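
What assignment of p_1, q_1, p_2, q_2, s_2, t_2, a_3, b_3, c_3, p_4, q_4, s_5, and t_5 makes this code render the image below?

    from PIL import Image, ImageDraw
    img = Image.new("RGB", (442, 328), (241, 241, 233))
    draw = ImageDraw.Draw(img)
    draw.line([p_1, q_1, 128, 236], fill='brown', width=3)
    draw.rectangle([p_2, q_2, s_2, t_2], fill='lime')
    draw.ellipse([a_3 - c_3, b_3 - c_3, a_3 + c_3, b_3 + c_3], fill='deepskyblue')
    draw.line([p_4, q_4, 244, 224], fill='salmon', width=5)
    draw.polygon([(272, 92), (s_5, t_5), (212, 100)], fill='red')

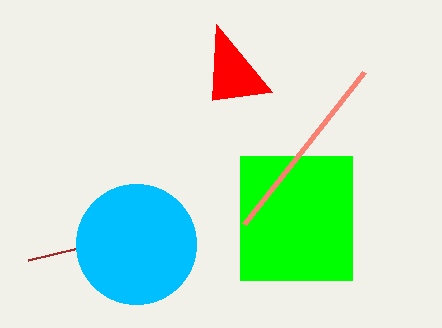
p_1 = 28, q_1 = 260, p_2 = 240, q_2 = 156, s_2 = 352, t_2 = 280, a_3 = 136, b_3 = 244, c_3 = 60, p_4 = 364, q_4 = 72, s_5 = 216, t_5 = 24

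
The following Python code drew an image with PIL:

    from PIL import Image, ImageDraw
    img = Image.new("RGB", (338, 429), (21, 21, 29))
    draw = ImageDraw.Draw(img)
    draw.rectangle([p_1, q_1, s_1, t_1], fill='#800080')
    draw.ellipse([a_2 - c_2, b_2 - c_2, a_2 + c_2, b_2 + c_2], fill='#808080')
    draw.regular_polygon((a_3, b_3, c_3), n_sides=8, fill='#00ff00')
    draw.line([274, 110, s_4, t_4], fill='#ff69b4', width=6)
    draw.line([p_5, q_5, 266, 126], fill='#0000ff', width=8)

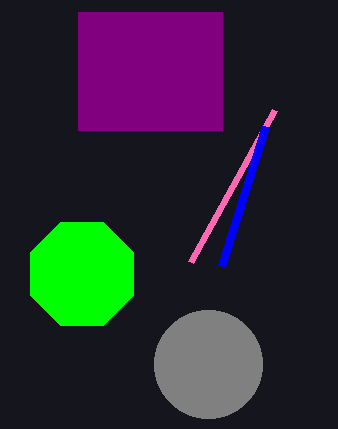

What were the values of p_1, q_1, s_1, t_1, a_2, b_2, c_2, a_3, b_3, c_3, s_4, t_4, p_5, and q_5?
p_1 = 78
q_1 = 12
s_1 = 222
t_1 = 130
a_2 = 208
b_2 = 364
c_2 = 54
a_3 = 82
b_3 = 274
c_3 = 56
s_4 = 190
t_4 = 262
p_5 = 222
q_5 = 266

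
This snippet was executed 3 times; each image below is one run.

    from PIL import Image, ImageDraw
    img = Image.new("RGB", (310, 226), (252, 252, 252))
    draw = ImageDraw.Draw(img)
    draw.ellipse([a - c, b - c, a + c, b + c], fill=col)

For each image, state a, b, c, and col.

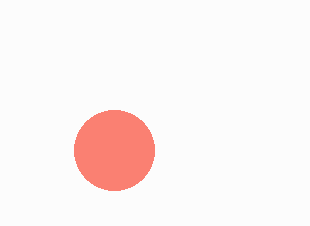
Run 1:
a = 114
b = 150
c = 40
col = 'salmon'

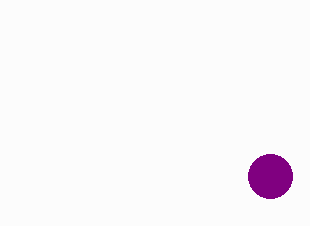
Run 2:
a = 270, b = 176, c = 22, col = 'purple'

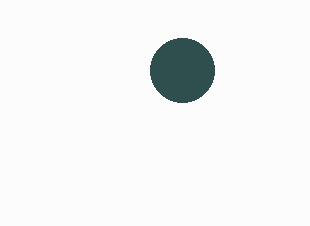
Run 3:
a = 182
b = 70
c = 32
col = 'darkslategray'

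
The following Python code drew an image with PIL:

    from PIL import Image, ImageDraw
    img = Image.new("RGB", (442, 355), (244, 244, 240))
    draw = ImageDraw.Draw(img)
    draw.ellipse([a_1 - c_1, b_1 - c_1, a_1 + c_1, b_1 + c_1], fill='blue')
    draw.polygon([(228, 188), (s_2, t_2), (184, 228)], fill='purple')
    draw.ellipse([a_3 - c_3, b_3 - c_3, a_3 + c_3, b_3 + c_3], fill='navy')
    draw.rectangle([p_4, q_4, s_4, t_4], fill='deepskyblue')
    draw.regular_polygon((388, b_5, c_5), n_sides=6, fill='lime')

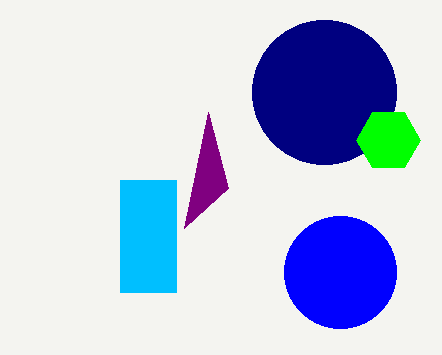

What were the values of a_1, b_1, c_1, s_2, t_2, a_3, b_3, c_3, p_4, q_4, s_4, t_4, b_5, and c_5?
a_1 = 340, b_1 = 272, c_1 = 56, s_2 = 208, t_2 = 112, a_3 = 324, b_3 = 92, c_3 = 72, p_4 = 120, q_4 = 180, s_4 = 176, t_4 = 292, b_5 = 140, c_5 = 32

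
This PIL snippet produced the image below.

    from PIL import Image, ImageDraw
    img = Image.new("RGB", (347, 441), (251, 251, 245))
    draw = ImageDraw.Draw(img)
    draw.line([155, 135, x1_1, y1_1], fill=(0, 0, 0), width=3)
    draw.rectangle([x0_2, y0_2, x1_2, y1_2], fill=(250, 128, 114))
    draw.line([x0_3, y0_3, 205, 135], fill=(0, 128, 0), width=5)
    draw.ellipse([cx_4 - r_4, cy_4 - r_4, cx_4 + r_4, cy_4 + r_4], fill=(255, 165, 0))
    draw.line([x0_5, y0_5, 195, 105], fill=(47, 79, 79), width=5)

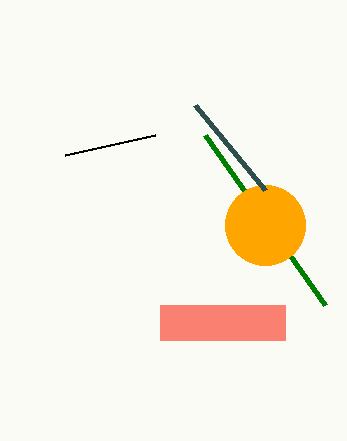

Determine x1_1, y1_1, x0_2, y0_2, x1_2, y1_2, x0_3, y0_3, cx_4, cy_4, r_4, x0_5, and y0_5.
x1_1 = 65
y1_1 = 155
x0_2 = 160
y0_2 = 305
x1_2 = 285
y1_2 = 340
x0_3 = 325
y0_3 = 305
cx_4 = 265
cy_4 = 225
r_4 = 40
x0_5 = 265
y0_5 = 190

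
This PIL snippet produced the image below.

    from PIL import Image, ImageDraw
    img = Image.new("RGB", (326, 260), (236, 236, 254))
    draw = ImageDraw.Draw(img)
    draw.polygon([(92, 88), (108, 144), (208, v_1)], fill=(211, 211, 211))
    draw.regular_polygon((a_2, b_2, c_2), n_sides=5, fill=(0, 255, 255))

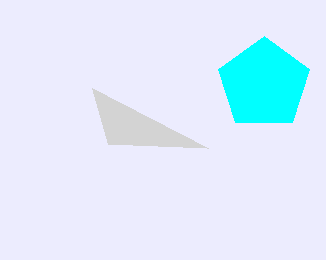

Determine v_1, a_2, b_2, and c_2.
v_1 = 148, a_2 = 264, b_2 = 84, c_2 = 48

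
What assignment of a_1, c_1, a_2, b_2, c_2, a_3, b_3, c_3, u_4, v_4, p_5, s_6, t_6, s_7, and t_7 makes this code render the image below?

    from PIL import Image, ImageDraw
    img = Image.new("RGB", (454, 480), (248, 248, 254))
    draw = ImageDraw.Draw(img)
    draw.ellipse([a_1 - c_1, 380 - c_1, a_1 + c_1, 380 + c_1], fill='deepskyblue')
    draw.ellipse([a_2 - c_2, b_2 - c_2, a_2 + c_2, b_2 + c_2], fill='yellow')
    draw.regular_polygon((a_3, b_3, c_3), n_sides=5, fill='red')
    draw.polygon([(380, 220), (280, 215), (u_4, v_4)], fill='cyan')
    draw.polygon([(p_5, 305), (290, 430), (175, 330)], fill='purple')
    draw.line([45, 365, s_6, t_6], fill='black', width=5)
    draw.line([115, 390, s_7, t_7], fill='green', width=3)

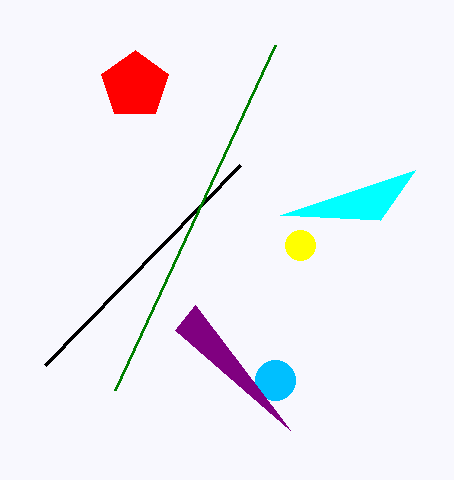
a_1 = 275, c_1 = 20, a_2 = 300, b_2 = 245, c_2 = 15, a_3 = 135, b_3 = 85, c_3 = 35, u_4 = 415, v_4 = 170, p_5 = 195, s_6 = 240, t_6 = 165, s_7 = 275, t_7 = 45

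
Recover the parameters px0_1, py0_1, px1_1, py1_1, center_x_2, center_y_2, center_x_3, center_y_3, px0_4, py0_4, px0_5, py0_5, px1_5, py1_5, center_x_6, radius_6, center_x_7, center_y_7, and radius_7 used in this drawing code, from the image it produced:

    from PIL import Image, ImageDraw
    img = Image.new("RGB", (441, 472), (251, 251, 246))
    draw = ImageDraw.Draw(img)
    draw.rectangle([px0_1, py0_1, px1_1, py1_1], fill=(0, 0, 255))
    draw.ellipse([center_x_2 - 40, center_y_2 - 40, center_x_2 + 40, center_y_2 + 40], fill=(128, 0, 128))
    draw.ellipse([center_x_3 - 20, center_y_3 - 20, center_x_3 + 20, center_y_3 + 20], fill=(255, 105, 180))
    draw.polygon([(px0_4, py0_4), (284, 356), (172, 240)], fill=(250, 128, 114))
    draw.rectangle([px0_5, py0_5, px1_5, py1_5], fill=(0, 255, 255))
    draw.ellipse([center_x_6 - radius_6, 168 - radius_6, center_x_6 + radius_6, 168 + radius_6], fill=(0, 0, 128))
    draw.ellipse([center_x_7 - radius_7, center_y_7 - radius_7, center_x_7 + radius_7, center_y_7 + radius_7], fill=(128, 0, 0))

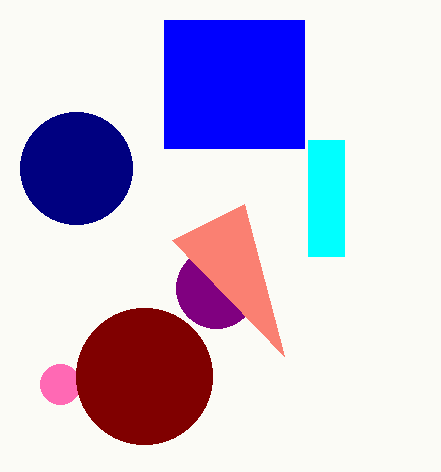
px0_1 = 164; py0_1 = 20; px1_1 = 304; py1_1 = 148; center_x_2 = 216; center_y_2 = 288; center_x_3 = 60; center_y_3 = 384; px0_4 = 244; py0_4 = 204; px0_5 = 308; py0_5 = 140; px1_5 = 344; py1_5 = 256; center_x_6 = 76; radius_6 = 56; center_x_7 = 144; center_y_7 = 376; radius_7 = 68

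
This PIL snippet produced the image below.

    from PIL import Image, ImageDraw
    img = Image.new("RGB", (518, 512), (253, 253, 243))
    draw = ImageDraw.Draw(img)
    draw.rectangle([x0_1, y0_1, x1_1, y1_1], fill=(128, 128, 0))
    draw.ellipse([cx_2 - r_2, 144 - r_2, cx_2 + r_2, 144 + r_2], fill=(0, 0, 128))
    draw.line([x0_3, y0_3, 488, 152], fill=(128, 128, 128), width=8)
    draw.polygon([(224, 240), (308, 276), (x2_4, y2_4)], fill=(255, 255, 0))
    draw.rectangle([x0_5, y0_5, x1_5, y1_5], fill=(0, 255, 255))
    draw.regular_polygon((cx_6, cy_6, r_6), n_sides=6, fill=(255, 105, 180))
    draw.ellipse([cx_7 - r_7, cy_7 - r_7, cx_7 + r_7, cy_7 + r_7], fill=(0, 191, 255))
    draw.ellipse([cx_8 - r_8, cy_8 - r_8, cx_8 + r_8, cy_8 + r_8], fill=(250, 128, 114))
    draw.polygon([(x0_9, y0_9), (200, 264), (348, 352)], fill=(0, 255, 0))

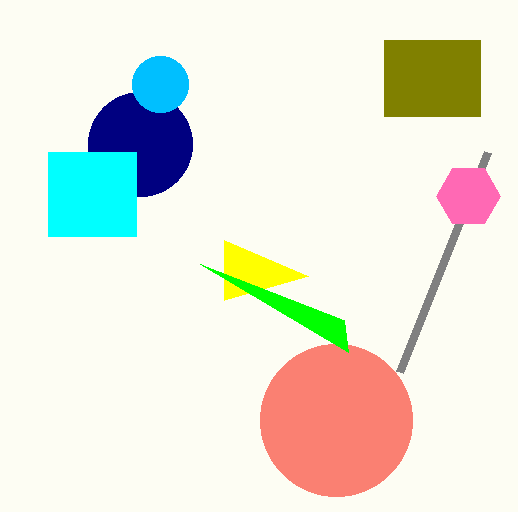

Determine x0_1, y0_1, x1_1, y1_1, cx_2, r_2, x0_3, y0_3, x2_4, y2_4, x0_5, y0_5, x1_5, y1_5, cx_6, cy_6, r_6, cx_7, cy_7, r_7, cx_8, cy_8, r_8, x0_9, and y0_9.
x0_1 = 384
y0_1 = 40
x1_1 = 480
y1_1 = 116
cx_2 = 140
r_2 = 52
x0_3 = 400
y0_3 = 372
x2_4 = 224
y2_4 = 300
x0_5 = 48
y0_5 = 152
x1_5 = 136
y1_5 = 236
cx_6 = 468
cy_6 = 196
r_6 = 32
cx_7 = 160
cy_7 = 84
r_7 = 28
cx_8 = 336
cy_8 = 420
r_8 = 76
x0_9 = 344
y0_9 = 320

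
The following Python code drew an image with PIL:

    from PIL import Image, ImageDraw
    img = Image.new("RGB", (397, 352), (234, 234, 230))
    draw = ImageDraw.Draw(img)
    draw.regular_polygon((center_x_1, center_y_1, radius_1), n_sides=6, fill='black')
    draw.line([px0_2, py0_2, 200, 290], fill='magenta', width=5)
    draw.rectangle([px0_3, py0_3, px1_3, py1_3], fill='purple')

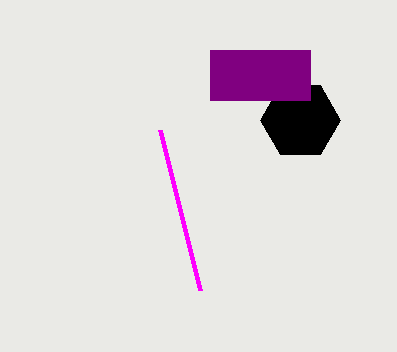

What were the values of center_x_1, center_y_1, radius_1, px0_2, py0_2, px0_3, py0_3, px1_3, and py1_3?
center_x_1 = 300; center_y_1 = 120; radius_1 = 40; px0_2 = 160; py0_2 = 130; px0_3 = 210; py0_3 = 50; px1_3 = 310; py1_3 = 100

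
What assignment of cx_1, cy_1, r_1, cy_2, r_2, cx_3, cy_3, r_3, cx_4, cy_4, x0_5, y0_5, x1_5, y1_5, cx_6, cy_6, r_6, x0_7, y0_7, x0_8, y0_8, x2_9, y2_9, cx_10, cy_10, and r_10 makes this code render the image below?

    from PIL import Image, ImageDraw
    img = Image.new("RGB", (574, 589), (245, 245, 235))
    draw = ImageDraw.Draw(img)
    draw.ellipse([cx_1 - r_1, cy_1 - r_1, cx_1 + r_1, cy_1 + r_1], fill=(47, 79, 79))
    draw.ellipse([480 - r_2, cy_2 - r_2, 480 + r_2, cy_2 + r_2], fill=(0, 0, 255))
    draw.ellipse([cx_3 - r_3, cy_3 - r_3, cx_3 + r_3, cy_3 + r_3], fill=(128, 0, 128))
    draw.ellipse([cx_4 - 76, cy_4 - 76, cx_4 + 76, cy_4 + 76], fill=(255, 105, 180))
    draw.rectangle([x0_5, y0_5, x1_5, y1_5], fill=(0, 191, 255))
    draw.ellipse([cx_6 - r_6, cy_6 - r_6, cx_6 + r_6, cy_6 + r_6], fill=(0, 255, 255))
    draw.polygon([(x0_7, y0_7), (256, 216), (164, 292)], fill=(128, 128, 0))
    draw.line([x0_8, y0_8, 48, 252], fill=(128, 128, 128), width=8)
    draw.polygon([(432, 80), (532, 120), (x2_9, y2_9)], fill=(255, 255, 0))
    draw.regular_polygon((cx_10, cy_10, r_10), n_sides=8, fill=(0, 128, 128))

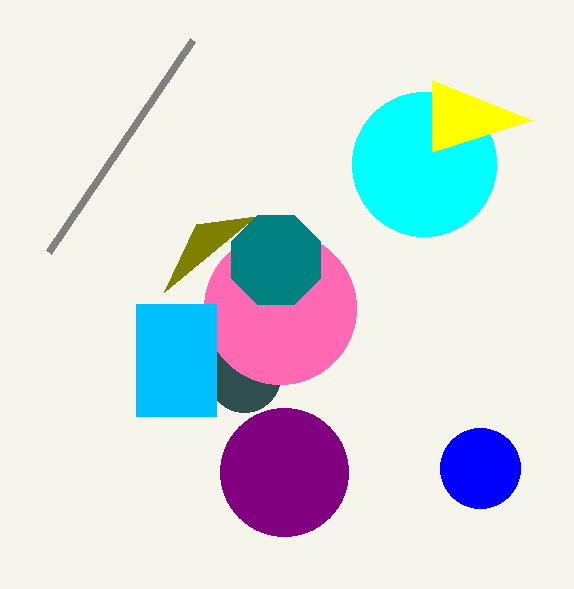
cx_1 = 244; cy_1 = 376; r_1 = 36; cy_2 = 468; r_2 = 40; cx_3 = 284; cy_3 = 472; r_3 = 64; cx_4 = 280; cy_4 = 308; x0_5 = 136; y0_5 = 304; x1_5 = 216; y1_5 = 416; cx_6 = 424; cy_6 = 164; r_6 = 72; x0_7 = 196; y0_7 = 224; x0_8 = 192; y0_8 = 40; x2_9 = 432; y2_9 = 152; cx_10 = 276; cy_10 = 260; r_10 = 48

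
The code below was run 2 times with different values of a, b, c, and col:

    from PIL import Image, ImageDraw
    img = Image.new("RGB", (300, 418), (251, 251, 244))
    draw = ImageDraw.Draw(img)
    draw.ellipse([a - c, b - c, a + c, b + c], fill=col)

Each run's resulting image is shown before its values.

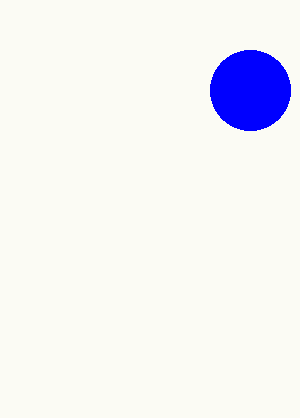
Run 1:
a = 250, b = 90, c = 40, col = 'blue'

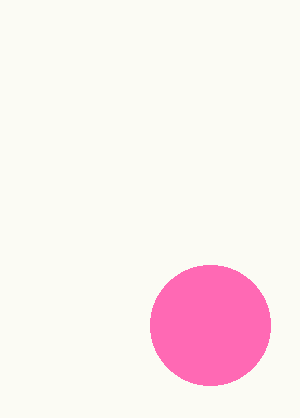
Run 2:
a = 210
b = 325
c = 60
col = 'hotpink'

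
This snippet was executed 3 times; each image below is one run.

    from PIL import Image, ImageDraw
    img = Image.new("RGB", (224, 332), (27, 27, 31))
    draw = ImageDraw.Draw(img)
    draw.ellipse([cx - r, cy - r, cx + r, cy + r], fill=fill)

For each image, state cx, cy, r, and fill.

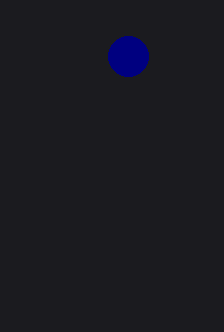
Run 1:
cx = 128
cy = 56
r = 20
fill = 'navy'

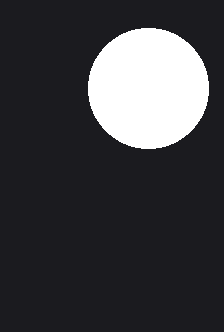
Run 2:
cx = 148; cy = 88; r = 60; fill = 'white'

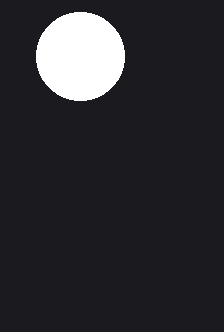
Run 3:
cx = 80; cy = 56; r = 44; fill = 'white'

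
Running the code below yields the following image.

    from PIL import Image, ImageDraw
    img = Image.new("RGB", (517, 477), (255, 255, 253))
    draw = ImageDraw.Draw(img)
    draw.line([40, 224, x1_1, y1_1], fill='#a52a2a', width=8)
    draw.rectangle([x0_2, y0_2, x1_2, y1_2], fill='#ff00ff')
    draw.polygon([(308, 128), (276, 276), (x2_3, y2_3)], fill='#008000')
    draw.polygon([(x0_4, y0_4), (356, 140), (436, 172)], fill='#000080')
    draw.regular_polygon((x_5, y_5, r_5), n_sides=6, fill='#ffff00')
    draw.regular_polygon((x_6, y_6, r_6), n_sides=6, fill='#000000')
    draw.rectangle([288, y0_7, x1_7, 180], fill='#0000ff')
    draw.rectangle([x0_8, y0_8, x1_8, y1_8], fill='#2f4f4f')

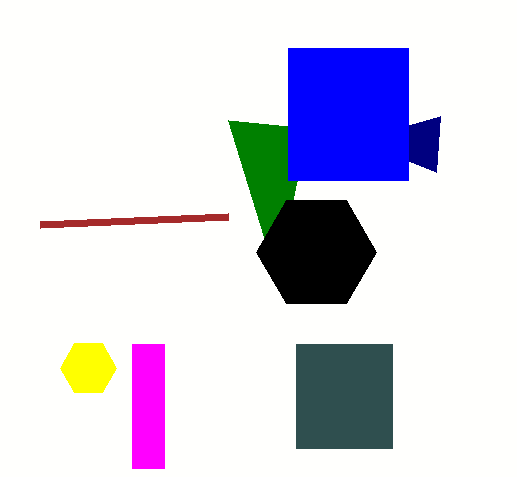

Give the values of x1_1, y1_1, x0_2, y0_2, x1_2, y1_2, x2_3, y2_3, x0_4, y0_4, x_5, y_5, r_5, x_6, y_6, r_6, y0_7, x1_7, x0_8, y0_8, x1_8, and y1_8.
x1_1 = 228
y1_1 = 216
x0_2 = 132
y0_2 = 344
x1_2 = 164
y1_2 = 468
x2_3 = 228
y2_3 = 120
x0_4 = 440
y0_4 = 116
x_5 = 88
y_5 = 368
r_5 = 28
x_6 = 316
y_6 = 252
r_6 = 60
y0_7 = 48
x1_7 = 408
x0_8 = 296
y0_8 = 344
x1_8 = 392
y1_8 = 448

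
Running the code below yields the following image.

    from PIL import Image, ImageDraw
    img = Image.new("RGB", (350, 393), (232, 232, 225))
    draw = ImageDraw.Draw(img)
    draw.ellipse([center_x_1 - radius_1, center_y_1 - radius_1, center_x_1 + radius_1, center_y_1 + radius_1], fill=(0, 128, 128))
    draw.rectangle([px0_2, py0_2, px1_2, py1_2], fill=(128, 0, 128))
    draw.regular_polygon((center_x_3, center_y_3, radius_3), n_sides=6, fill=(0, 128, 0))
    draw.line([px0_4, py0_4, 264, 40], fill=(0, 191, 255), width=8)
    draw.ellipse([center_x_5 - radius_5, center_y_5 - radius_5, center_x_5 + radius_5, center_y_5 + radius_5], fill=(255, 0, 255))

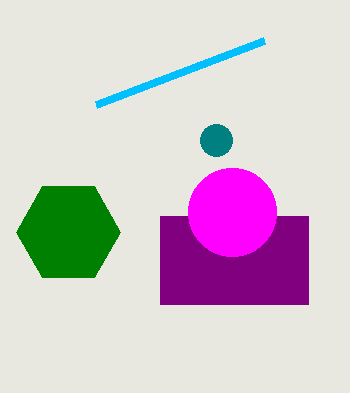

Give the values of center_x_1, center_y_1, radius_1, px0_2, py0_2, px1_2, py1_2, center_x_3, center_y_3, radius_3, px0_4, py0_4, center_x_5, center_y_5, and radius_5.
center_x_1 = 216, center_y_1 = 140, radius_1 = 16, px0_2 = 160, py0_2 = 216, px1_2 = 308, py1_2 = 304, center_x_3 = 68, center_y_3 = 232, radius_3 = 52, px0_4 = 96, py0_4 = 104, center_x_5 = 232, center_y_5 = 212, radius_5 = 44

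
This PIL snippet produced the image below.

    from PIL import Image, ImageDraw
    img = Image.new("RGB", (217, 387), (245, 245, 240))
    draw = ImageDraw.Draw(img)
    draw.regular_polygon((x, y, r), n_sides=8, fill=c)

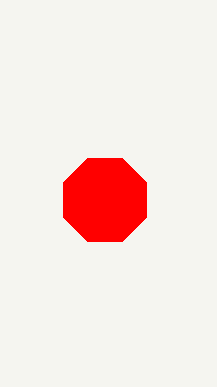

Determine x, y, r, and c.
x = 105
y = 200
r = 45
c = 'red'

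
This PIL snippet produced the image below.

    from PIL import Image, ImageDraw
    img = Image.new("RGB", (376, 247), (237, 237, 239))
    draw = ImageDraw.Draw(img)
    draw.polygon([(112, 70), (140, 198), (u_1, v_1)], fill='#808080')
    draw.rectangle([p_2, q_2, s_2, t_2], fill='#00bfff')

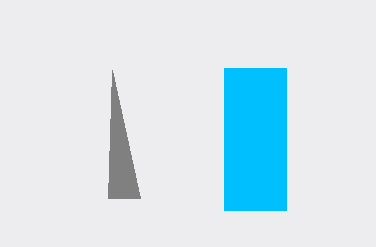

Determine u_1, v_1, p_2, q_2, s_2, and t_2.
u_1 = 108
v_1 = 198
p_2 = 224
q_2 = 68
s_2 = 286
t_2 = 210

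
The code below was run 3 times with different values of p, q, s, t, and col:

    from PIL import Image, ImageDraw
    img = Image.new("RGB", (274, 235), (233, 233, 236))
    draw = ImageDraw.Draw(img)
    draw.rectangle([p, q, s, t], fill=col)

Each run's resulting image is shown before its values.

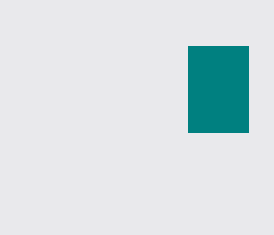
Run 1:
p = 188, q = 46, s = 248, t = 132, col = 'teal'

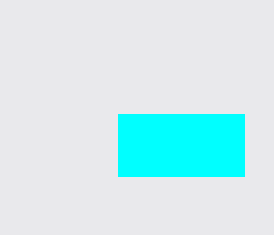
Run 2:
p = 118; q = 114; s = 244; t = 176; col = 'cyan'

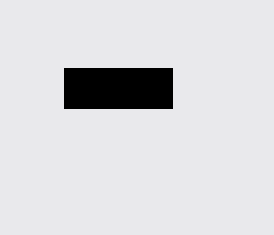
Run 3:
p = 64; q = 68; s = 172; t = 108; col = 'black'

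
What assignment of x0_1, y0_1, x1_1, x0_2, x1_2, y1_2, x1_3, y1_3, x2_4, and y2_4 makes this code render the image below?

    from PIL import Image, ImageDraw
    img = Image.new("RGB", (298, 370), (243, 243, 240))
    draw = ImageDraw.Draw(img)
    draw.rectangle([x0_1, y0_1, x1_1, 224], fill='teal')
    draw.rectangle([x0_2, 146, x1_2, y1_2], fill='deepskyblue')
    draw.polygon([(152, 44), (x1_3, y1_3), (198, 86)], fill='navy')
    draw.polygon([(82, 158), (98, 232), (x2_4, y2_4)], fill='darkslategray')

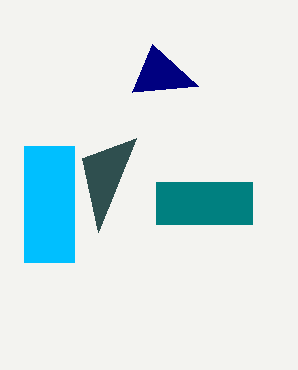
x0_1 = 156
y0_1 = 182
x1_1 = 252
x0_2 = 24
x1_2 = 74
y1_2 = 262
x1_3 = 132
y1_3 = 92
x2_4 = 136
y2_4 = 138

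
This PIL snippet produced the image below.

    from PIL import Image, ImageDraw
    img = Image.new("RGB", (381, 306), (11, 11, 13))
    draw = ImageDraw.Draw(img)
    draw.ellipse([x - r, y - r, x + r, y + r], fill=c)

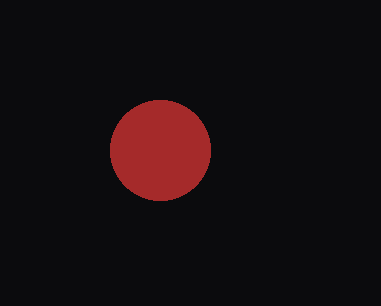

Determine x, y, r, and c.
x = 160
y = 150
r = 50
c = 'brown'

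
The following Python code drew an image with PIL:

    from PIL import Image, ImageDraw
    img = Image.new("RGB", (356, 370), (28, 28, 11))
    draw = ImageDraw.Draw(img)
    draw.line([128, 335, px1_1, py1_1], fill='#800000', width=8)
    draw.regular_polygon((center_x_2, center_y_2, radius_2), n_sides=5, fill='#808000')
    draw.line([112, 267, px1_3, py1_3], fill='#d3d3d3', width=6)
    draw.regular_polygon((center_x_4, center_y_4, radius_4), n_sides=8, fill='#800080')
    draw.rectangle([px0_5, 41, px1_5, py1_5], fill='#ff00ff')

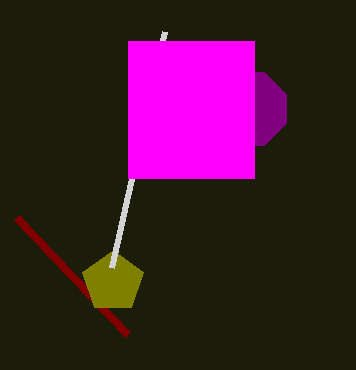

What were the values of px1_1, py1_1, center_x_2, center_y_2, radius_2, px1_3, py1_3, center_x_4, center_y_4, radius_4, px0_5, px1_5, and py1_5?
px1_1 = 17
py1_1 = 218
center_x_2 = 113
center_y_2 = 282
radius_2 = 32
px1_3 = 165
py1_3 = 31
center_x_4 = 250
center_y_4 = 109
radius_4 = 39
px0_5 = 128
px1_5 = 254
py1_5 = 178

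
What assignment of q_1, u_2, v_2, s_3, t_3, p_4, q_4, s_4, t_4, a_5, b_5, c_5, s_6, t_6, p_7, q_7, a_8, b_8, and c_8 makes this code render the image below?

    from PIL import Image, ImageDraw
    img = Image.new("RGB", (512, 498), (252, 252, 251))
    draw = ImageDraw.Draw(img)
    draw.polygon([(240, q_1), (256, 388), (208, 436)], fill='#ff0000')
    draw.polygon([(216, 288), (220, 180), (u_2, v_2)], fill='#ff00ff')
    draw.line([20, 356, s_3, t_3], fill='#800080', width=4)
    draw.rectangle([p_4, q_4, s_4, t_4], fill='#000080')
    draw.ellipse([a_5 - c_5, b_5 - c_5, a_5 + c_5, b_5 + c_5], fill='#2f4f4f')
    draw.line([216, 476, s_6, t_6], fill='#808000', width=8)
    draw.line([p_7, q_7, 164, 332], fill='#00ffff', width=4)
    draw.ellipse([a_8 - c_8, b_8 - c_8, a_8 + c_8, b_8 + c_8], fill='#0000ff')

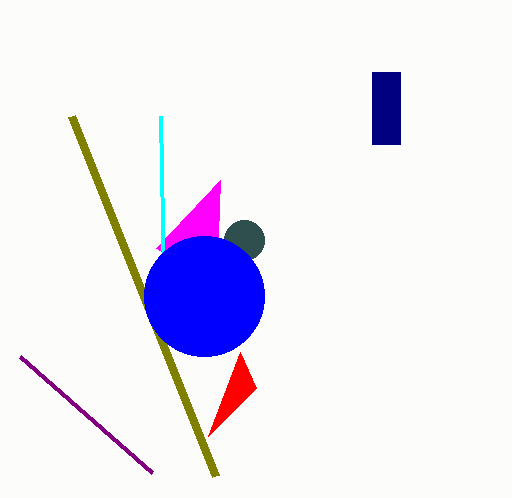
q_1 = 352, u_2 = 156, v_2 = 248, s_3 = 152, t_3 = 472, p_4 = 372, q_4 = 72, s_4 = 400, t_4 = 144, a_5 = 244, b_5 = 240, c_5 = 20, s_6 = 72, t_6 = 116, p_7 = 160, q_7 = 116, a_8 = 204, b_8 = 296, c_8 = 60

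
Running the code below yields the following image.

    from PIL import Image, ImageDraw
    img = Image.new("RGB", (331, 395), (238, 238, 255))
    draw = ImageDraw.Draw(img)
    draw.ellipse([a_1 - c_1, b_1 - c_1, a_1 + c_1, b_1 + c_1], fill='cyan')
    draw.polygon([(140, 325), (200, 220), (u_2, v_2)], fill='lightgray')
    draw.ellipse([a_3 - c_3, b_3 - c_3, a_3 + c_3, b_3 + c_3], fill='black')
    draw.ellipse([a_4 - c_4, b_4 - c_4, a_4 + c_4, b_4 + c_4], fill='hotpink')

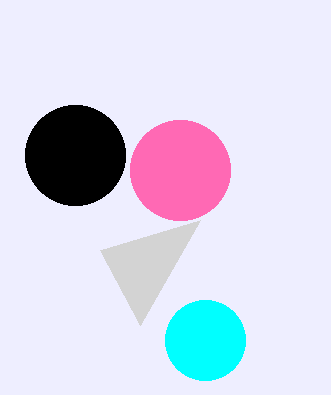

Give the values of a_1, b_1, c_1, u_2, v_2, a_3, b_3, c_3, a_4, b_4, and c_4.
a_1 = 205
b_1 = 340
c_1 = 40
u_2 = 100
v_2 = 250
a_3 = 75
b_3 = 155
c_3 = 50
a_4 = 180
b_4 = 170
c_4 = 50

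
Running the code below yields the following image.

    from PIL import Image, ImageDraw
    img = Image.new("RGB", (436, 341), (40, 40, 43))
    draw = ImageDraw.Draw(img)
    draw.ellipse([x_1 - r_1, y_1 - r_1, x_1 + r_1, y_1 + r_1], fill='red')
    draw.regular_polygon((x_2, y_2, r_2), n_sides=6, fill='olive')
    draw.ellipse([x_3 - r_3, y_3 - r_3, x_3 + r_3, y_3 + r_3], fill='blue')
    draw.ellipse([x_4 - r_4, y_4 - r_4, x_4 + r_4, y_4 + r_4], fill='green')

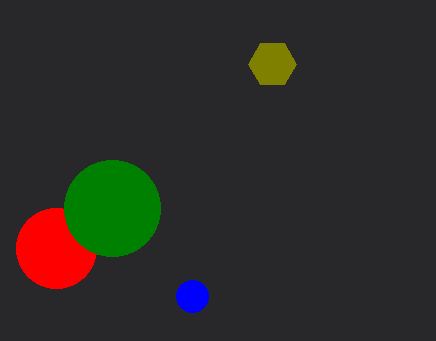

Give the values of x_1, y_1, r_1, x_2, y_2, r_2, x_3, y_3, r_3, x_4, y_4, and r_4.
x_1 = 56
y_1 = 248
r_1 = 40
x_2 = 272
y_2 = 64
r_2 = 24
x_3 = 192
y_3 = 296
r_3 = 16
x_4 = 112
y_4 = 208
r_4 = 48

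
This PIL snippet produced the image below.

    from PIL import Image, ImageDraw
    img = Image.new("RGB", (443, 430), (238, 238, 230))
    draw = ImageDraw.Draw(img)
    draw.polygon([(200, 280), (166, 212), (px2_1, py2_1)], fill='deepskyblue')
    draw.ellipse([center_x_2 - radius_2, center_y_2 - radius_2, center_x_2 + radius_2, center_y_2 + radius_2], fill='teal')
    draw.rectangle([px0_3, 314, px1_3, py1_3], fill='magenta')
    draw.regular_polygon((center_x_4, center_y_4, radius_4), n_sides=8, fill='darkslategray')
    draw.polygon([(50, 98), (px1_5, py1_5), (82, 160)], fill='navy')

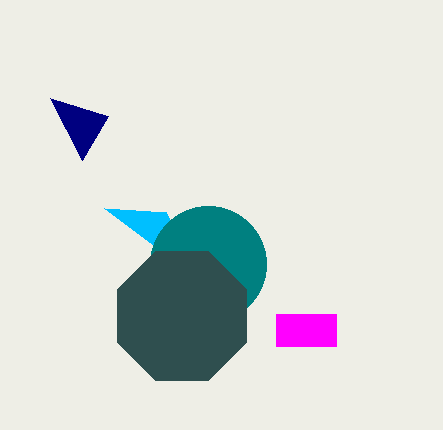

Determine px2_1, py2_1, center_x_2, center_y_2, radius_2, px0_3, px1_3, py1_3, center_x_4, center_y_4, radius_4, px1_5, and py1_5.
px2_1 = 104
py2_1 = 208
center_x_2 = 208
center_y_2 = 264
radius_2 = 58
px0_3 = 276
px1_3 = 336
py1_3 = 346
center_x_4 = 182
center_y_4 = 316
radius_4 = 70
px1_5 = 108
py1_5 = 116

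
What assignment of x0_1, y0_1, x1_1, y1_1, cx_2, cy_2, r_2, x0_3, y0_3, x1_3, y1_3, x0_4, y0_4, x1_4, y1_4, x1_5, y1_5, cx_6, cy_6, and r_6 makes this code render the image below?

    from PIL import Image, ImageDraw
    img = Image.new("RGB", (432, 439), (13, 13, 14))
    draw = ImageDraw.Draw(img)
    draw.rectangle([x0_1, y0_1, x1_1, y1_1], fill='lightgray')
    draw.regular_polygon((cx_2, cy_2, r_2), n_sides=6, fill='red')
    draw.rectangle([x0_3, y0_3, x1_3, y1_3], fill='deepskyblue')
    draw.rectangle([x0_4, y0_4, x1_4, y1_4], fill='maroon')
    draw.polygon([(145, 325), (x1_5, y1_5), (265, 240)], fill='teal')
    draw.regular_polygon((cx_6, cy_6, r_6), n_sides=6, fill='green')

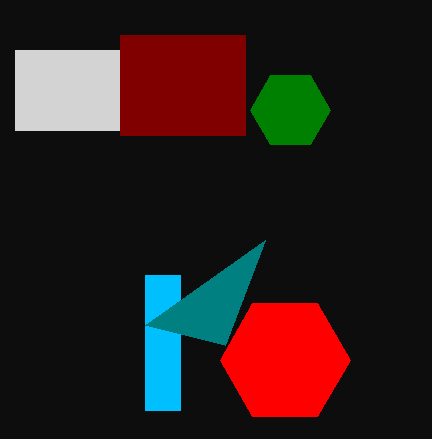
x0_1 = 15, y0_1 = 50, x1_1 = 120, y1_1 = 130, cx_2 = 285, cy_2 = 360, r_2 = 65, x0_3 = 145, y0_3 = 275, x1_3 = 180, y1_3 = 410, x0_4 = 120, y0_4 = 35, x1_4 = 245, y1_4 = 135, x1_5 = 225, y1_5 = 345, cx_6 = 290, cy_6 = 110, r_6 = 40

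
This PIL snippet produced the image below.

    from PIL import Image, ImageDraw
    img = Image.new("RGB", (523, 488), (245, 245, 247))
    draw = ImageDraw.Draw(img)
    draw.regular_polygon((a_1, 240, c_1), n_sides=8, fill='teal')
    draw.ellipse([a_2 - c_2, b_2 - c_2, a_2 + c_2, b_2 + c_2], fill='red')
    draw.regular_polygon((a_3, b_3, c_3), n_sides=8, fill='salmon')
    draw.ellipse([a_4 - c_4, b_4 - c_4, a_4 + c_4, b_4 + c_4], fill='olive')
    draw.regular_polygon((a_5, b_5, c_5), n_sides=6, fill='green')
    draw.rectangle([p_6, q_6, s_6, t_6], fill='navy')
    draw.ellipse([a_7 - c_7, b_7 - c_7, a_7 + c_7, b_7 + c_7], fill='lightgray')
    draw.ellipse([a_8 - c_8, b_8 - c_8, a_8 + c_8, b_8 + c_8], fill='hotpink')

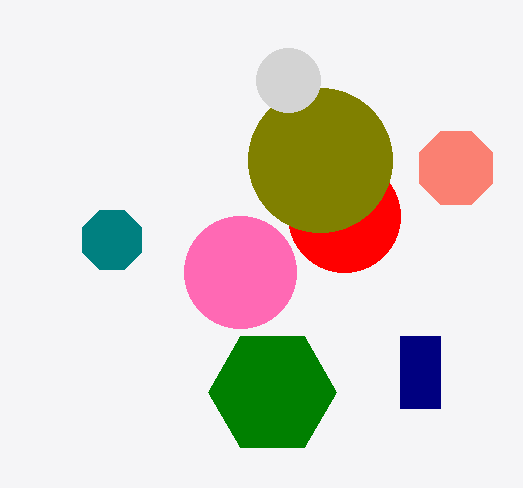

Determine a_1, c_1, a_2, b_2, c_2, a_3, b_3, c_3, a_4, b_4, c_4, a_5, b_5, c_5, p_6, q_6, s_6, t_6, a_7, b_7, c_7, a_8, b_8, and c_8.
a_1 = 112; c_1 = 32; a_2 = 344; b_2 = 216; c_2 = 56; a_3 = 456; b_3 = 168; c_3 = 40; a_4 = 320; b_4 = 160; c_4 = 72; a_5 = 272; b_5 = 392; c_5 = 64; p_6 = 400; q_6 = 336; s_6 = 440; t_6 = 408; a_7 = 288; b_7 = 80; c_7 = 32; a_8 = 240; b_8 = 272; c_8 = 56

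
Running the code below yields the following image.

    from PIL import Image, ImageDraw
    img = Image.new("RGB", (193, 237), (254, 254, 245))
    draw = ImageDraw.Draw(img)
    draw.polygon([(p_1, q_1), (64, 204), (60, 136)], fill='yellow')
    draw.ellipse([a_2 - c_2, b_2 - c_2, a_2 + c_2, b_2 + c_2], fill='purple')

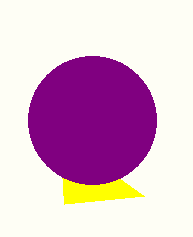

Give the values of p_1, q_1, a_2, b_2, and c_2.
p_1 = 144
q_1 = 196
a_2 = 92
b_2 = 120
c_2 = 64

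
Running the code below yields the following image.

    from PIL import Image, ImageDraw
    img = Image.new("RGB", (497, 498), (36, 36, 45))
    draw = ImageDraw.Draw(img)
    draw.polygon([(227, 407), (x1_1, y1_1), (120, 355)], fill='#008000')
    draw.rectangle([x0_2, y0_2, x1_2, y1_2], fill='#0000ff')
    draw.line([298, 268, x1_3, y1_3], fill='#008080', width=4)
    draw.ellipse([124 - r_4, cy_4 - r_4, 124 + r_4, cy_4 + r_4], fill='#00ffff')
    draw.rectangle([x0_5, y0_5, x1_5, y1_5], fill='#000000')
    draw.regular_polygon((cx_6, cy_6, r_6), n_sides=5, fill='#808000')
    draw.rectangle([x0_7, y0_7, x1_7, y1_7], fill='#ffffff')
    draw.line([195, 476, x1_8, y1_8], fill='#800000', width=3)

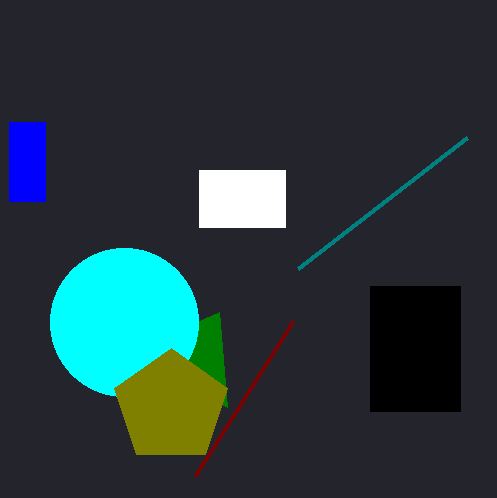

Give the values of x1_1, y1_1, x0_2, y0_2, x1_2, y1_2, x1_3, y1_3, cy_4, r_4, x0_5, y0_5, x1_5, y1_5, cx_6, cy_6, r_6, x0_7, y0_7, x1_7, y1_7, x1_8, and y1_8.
x1_1 = 219; y1_1 = 312; x0_2 = 9; y0_2 = 122; x1_2 = 45; y1_2 = 201; x1_3 = 467; y1_3 = 137; cy_4 = 322; r_4 = 74; x0_5 = 370; y0_5 = 286; x1_5 = 460; y1_5 = 411; cx_6 = 171; cy_6 = 407; r_6 = 59; x0_7 = 199; y0_7 = 170; x1_7 = 285; y1_7 = 227; x1_8 = 293; y1_8 = 321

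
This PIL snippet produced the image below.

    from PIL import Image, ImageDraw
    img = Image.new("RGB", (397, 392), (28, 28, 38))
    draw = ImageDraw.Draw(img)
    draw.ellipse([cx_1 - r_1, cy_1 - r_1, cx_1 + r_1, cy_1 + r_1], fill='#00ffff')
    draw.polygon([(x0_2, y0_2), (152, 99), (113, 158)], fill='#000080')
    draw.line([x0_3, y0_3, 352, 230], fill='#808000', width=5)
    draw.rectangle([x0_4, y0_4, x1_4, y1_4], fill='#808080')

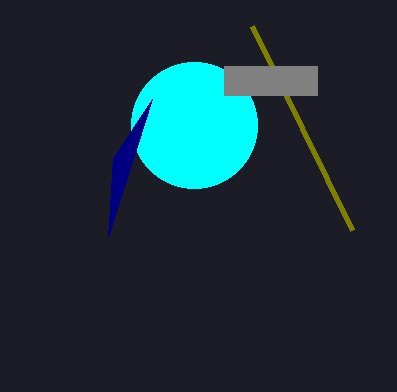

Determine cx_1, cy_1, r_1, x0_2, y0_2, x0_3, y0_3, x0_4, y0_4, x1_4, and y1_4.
cx_1 = 194, cy_1 = 125, r_1 = 63, x0_2 = 108, y0_2 = 237, x0_3 = 252, y0_3 = 26, x0_4 = 224, y0_4 = 66, x1_4 = 317, y1_4 = 95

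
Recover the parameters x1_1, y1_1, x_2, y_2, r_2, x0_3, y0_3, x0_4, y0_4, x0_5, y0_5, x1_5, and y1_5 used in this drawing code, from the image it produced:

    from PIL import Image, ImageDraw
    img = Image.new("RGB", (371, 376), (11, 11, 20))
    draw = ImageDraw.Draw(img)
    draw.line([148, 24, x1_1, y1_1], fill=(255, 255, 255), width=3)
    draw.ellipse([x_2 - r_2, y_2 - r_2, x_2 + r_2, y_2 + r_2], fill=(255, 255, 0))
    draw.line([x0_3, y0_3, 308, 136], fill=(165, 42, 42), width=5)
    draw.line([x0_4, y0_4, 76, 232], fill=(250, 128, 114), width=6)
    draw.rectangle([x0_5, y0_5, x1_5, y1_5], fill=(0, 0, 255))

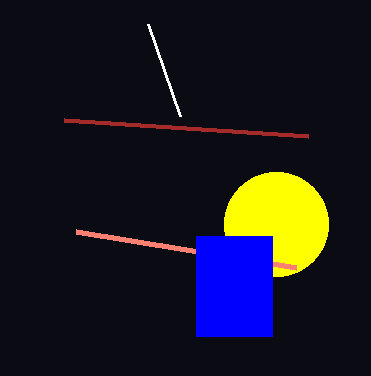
x1_1 = 180; y1_1 = 116; x_2 = 276; y_2 = 224; r_2 = 52; x0_3 = 64; y0_3 = 120; x0_4 = 296; y0_4 = 268; x0_5 = 196; y0_5 = 236; x1_5 = 272; y1_5 = 336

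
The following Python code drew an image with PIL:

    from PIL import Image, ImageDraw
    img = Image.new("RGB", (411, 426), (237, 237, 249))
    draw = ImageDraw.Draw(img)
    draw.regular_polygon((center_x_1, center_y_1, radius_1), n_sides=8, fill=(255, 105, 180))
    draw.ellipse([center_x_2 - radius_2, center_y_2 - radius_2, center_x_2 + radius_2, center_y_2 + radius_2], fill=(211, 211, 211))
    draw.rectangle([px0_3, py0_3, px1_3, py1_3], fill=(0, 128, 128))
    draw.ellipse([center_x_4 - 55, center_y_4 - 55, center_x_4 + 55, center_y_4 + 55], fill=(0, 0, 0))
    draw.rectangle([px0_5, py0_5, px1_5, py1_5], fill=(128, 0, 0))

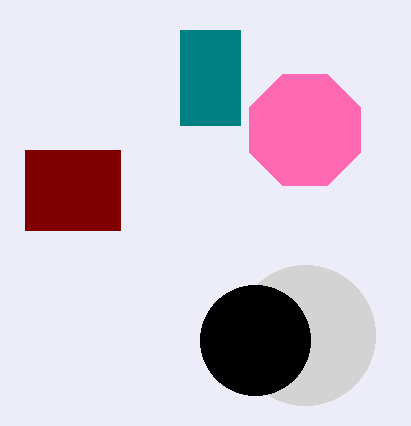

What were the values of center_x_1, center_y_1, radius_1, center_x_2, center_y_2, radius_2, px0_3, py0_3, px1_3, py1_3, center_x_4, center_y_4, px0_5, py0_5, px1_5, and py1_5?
center_x_1 = 305
center_y_1 = 130
radius_1 = 60
center_x_2 = 305
center_y_2 = 335
radius_2 = 70
px0_3 = 180
py0_3 = 30
px1_3 = 240
py1_3 = 125
center_x_4 = 255
center_y_4 = 340
px0_5 = 25
py0_5 = 150
px1_5 = 120
py1_5 = 230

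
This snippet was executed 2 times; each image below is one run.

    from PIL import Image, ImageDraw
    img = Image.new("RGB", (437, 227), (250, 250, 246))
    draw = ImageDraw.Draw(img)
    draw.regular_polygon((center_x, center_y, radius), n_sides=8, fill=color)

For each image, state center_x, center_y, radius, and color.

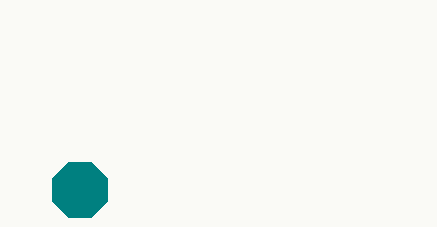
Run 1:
center_x = 80, center_y = 190, radius = 30, color = 'teal'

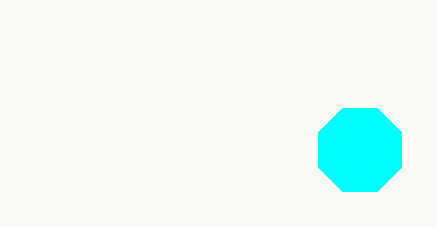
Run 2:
center_x = 360, center_y = 150, radius = 45, color = 'cyan'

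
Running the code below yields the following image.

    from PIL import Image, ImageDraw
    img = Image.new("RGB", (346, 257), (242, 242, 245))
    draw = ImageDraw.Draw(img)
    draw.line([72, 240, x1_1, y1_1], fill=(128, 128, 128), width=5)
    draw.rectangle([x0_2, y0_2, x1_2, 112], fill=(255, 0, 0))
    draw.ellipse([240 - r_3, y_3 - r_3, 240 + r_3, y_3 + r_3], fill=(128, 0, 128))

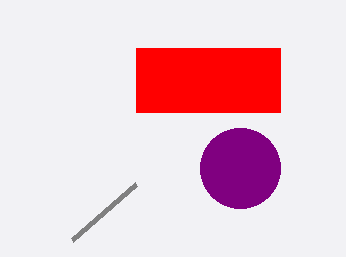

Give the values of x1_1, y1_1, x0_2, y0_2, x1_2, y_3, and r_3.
x1_1 = 136
y1_1 = 184
x0_2 = 136
y0_2 = 48
x1_2 = 280
y_3 = 168
r_3 = 40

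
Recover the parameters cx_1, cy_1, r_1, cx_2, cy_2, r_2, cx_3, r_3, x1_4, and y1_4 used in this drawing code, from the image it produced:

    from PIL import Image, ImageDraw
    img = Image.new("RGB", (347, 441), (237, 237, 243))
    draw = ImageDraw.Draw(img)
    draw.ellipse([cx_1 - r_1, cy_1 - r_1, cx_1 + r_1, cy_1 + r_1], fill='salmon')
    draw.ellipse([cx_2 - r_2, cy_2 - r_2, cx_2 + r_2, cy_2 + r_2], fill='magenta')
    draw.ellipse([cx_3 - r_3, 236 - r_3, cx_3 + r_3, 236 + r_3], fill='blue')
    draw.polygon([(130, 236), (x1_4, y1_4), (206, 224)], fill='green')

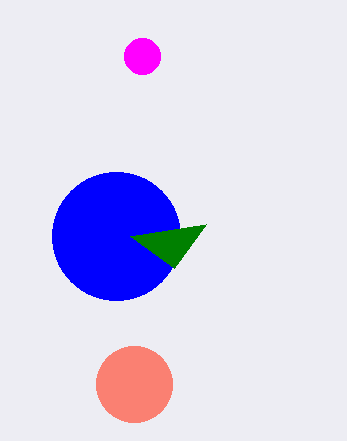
cx_1 = 134, cy_1 = 384, r_1 = 38, cx_2 = 142, cy_2 = 56, r_2 = 18, cx_3 = 116, r_3 = 64, x1_4 = 174, y1_4 = 268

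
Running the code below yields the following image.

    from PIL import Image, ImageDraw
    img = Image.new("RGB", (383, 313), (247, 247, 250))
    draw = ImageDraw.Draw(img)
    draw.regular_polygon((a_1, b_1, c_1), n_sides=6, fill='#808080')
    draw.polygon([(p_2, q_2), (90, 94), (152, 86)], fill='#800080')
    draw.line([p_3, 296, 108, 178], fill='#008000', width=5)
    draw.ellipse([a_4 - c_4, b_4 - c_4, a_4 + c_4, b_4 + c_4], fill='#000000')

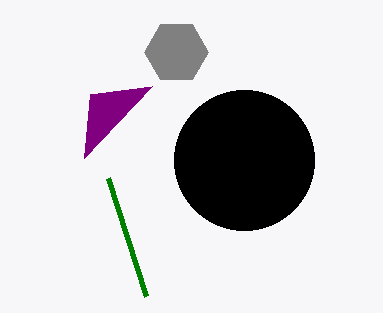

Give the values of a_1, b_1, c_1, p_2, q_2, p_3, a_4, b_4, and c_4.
a_1 = 176
b_1 = 52
c_1 = 32
p_2 = 84
q_2 = 158
p_3 = 146
a_4 = 244
b_4 = 160
c_4 = 70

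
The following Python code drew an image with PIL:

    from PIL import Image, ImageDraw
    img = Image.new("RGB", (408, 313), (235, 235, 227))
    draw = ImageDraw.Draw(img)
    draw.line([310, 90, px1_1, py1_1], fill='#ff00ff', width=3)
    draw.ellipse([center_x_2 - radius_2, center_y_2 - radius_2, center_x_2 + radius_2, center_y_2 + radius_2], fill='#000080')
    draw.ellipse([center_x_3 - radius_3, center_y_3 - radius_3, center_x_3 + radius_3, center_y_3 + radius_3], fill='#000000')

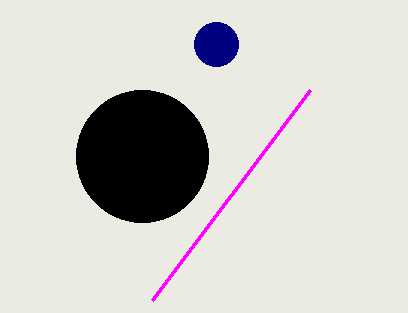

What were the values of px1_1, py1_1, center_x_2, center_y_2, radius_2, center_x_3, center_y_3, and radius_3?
px1_1 = 152, py1_1 = 300, center_x_2 = 216, center_y_2 = 44, radius_2 = 22, center_x_3 = 142, center_y_3 = 156, radius_3 = 66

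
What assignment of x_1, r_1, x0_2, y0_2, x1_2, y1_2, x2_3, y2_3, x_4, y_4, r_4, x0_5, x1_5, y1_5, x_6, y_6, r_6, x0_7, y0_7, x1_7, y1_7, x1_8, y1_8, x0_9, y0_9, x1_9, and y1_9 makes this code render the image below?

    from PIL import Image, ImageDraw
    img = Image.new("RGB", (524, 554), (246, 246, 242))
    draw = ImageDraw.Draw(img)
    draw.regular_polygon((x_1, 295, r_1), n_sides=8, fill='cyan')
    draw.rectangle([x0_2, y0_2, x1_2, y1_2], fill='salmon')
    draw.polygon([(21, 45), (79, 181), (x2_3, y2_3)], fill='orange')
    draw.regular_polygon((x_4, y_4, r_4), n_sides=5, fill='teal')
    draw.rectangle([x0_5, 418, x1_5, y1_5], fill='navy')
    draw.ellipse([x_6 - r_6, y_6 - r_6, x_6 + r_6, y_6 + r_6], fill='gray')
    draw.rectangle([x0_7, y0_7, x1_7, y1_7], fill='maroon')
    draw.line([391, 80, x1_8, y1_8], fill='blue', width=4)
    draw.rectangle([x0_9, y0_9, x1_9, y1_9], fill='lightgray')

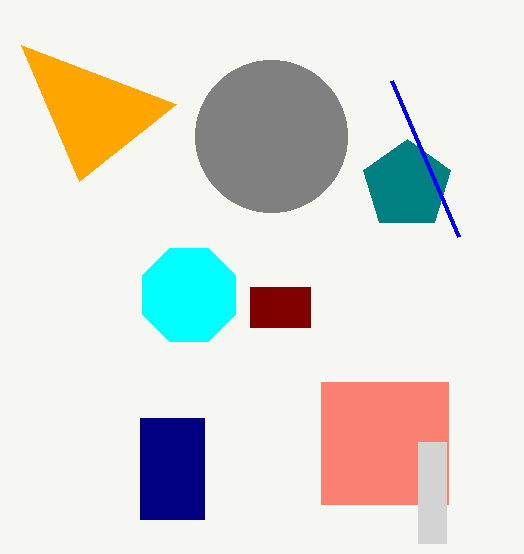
x_1 = 189
r_1 = 50
x0_2 = 321
y0_2 = 382
x1_2 = 448
y1_2 = 504
x2_3 = 176
y2_3 = 104
x_4 = 407
y_4 = 185
r_4 = 46
x0_5 = 140
x1_5 = 204
y1_5 = 519
x_6 = 271
y_6 = 136
r_6 = 76
x0_7 = 250
y0_7 = 287
x1_7 = 310
y1_7 = 327
x1_8 = 458
y1_8 = 236
x0_9 = 418
y0_9 = 442
x1_9 = 446
y1_9 = 543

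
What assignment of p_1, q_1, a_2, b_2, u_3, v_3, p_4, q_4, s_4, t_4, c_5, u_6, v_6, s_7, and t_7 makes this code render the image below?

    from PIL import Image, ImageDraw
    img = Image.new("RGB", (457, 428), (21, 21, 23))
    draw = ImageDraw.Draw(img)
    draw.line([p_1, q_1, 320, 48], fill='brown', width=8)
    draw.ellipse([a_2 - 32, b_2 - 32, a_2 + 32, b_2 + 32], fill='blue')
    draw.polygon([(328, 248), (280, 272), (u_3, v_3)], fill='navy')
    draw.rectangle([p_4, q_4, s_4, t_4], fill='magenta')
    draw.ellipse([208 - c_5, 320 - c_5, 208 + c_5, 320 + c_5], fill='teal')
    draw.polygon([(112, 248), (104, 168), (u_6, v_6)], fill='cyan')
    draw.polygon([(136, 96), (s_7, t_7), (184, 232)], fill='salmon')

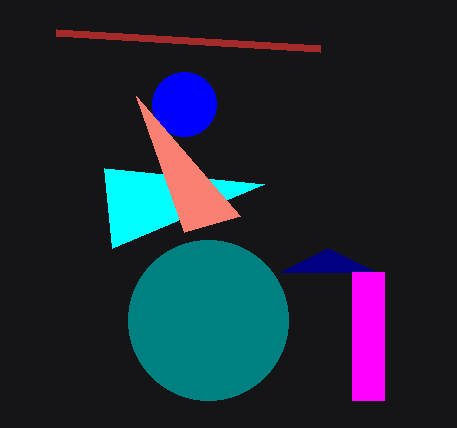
p_1 = 56, q_1 = 32, a_2 = 184, b_2 = 104, u_3 = 376, v_3 = 272, p_4 = 352, q_4 = 272, s_4 = 384, t_4 = 400, c_5 = 80, u_6 = 264, v_6 = 184, s_7 = 240, t_7 = 216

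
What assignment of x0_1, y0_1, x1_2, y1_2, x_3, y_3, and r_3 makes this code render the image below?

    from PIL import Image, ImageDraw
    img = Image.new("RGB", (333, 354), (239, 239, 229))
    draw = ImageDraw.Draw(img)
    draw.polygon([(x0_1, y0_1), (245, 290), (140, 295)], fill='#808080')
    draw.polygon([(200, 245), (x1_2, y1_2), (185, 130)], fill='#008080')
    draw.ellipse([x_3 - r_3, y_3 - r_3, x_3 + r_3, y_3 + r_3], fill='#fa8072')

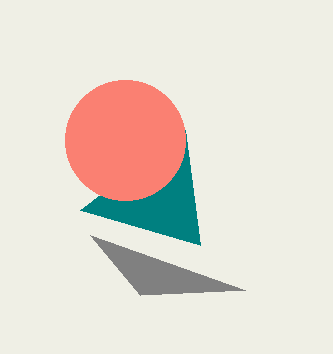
x0_1 = 90; y0_1 = 235; x1_2 = 80; y1_2 = 210; x_3 = 125; y_3 = 140; r_3 = 60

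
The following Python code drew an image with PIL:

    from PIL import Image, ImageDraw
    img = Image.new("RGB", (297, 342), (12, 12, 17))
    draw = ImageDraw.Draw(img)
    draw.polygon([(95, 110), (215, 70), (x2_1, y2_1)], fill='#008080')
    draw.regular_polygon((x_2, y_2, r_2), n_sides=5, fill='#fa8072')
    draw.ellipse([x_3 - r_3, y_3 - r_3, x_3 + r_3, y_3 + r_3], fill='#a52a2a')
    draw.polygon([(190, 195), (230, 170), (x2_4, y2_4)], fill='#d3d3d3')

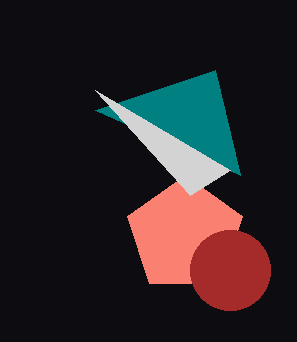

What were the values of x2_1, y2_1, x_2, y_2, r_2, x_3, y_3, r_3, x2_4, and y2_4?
x2_1 = 240; y2_1 = 175; x_2 = 185; y_2 = 235; r_2 = 60; x_3 = 230; y_3 = 270; r_3 = 40; x2_4 = 95; y2_4 = 90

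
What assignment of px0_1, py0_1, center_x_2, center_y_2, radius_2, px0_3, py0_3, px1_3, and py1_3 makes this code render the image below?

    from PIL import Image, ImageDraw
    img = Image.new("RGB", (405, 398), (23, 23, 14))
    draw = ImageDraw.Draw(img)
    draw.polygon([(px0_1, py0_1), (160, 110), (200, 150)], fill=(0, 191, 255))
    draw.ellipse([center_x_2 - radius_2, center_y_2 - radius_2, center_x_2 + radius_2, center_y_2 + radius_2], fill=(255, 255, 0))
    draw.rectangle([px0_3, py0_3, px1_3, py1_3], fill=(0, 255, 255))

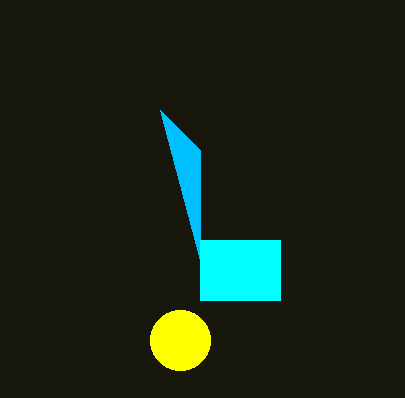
px0_1 = 200; py0_1 = 260; center_x_2 = 180; center_y_2 = 340; radius_2 = 30; px0_3 = 200; py0_3 = 240; px1_3 = 280; py1_3 = 300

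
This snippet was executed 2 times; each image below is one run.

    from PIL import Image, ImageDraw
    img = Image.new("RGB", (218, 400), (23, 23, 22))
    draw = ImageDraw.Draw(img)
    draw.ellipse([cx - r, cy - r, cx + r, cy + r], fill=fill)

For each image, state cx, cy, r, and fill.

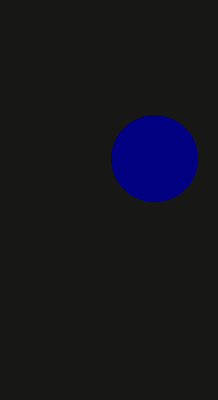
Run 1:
cx = 154
cy = 158
r = 43
fill = 'navy'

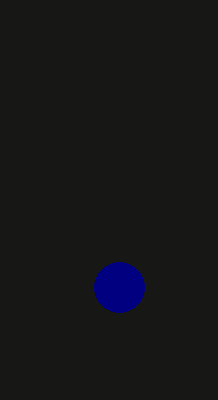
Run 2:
cx = 119; cy = 287; r = 25; fill = 'navy'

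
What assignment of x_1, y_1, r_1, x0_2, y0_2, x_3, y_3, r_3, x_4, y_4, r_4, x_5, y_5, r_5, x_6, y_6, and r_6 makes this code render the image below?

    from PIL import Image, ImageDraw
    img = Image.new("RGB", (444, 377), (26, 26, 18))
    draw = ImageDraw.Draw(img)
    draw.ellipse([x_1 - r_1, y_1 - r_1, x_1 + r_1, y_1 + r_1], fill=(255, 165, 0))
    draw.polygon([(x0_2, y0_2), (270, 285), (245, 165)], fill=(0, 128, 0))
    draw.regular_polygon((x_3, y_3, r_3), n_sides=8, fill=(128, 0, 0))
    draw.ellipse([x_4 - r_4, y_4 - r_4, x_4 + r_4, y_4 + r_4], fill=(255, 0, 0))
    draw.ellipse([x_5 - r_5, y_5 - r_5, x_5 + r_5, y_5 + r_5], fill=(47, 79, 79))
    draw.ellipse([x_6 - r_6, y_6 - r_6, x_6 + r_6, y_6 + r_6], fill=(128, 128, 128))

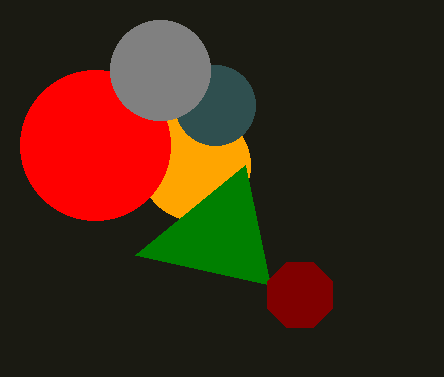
x_1 = 195, y_1 = 165, r_1 = 55, x0_2 = 135, y0_2 = 255, x_3 = 300, y_3 = 295, r_3 = 35, x_4 = 95, y_4 = 145, r_4 = 75, x_5 = 215, y_5 = 105, r_5 = 40, x_6 = 160, y_6 = 70, r_6 = 50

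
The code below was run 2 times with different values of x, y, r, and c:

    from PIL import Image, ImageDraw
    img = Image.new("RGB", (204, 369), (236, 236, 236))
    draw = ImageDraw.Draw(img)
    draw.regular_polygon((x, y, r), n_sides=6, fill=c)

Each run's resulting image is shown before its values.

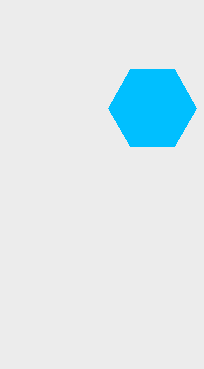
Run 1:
x = 152, y = 108, r = 44, c = 'deepskyblue'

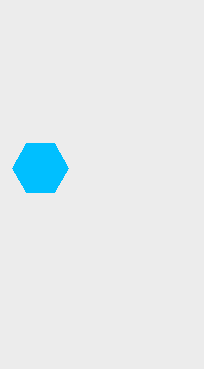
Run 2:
x = 40
y = 168
r = 28
c = 'deepskyblue'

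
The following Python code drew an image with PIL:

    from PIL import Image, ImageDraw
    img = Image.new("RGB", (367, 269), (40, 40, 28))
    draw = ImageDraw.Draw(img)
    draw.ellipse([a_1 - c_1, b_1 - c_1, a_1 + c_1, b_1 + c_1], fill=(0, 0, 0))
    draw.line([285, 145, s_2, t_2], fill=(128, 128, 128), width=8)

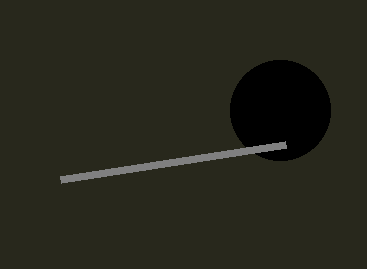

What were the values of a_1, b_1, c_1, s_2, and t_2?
a_1 = 280
b_1 = 110
c_1 = 50
s_2 = 60
t_2 = 180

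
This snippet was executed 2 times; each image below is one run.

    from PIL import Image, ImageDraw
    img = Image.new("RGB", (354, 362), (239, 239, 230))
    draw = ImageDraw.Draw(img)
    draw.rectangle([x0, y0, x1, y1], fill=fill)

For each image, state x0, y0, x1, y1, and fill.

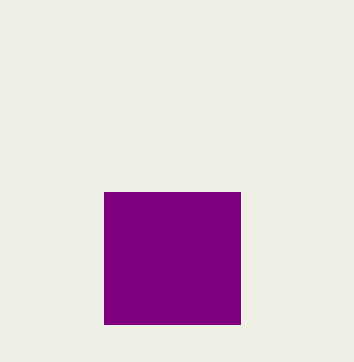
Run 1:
x0 = 104; y0 = 192; x1 = 240; y1 = 324; fill = 'purple'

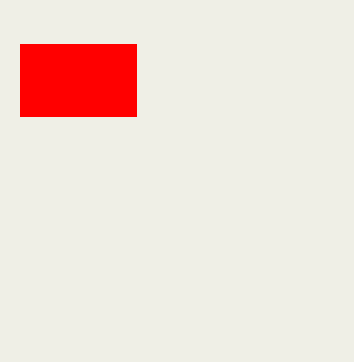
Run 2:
x0 = 20, y0 = 44, x1 = 136, y1 = 116, fill = 'red'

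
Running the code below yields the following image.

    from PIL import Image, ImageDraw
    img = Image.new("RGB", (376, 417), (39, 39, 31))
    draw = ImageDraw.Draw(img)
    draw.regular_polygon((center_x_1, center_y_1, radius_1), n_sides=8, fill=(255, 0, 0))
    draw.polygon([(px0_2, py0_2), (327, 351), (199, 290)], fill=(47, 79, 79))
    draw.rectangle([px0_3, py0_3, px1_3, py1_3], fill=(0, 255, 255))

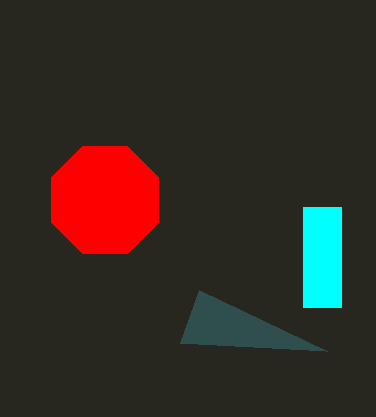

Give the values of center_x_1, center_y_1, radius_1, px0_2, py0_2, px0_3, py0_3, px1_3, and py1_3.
center_x_1 = 105; center_y_1 = 200; radius_1 = 58; px0_2 = 180; py0_2 = 343; px0_3 = 303; py0_3 = 207; px1_3 = 341; py1_3 = 307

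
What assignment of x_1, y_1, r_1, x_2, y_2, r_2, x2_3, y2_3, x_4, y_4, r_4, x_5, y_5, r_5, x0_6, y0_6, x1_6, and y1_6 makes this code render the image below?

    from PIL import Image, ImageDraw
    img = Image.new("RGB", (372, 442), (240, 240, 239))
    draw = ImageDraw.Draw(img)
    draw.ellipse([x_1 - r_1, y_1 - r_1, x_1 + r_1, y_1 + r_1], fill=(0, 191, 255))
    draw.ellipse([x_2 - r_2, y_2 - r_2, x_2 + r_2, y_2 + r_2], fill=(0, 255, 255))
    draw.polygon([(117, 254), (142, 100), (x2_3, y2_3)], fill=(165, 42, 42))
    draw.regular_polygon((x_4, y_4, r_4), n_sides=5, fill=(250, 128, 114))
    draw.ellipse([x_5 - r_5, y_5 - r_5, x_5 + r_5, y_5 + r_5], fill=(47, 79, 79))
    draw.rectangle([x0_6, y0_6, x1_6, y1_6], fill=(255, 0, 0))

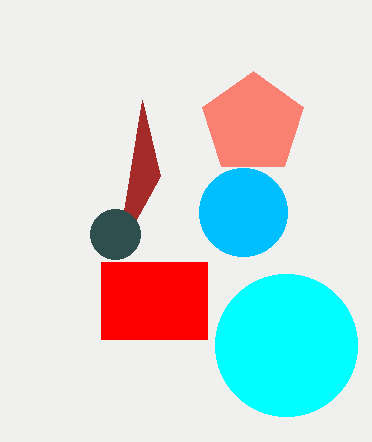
x_1 = 243; y_1 = 212; r_1 = 44; x_2 = 286; y_2 = 345; r_2 = 71; x2_3 = 160; y2_3 = 176; x_4 = 253; y_4 = 124; r_4 = 53; x_5 = 115; y_5 = 234; r_5 = 25; x0_6 = 101; y0_6 = 262; x1_6 = 207; y1_6 = 339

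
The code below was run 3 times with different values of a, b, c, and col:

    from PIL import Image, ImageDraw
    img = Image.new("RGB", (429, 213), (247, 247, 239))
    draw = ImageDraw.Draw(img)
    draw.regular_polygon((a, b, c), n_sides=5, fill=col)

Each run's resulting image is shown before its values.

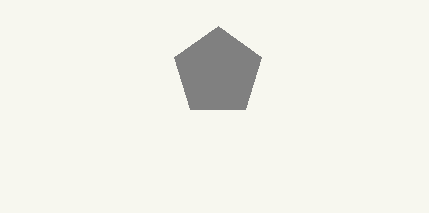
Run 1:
a = 218
b = 72
c = 46
col = 'gray'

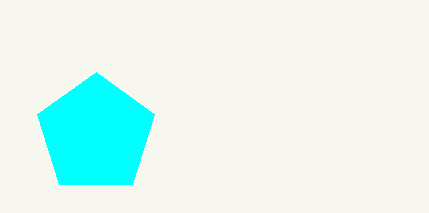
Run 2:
a = 96; b = 134; c = 62; col = 'cyan'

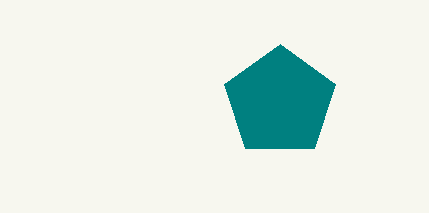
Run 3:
a = 280, b = 102, c = 58, col = 'teal'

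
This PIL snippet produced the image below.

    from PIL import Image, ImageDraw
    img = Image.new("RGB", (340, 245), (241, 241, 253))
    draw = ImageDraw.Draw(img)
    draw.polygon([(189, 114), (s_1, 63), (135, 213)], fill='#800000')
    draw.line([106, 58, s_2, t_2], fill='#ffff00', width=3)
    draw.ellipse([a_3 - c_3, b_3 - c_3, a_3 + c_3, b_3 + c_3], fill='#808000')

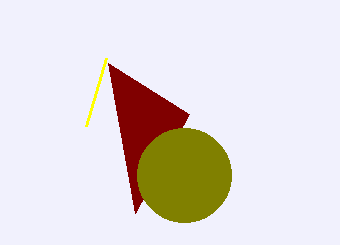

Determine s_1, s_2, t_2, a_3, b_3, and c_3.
s_1 = 108; s_2 = 86; t_2 = 126; a_3 = 184; b_3 = 175; c_3 = 47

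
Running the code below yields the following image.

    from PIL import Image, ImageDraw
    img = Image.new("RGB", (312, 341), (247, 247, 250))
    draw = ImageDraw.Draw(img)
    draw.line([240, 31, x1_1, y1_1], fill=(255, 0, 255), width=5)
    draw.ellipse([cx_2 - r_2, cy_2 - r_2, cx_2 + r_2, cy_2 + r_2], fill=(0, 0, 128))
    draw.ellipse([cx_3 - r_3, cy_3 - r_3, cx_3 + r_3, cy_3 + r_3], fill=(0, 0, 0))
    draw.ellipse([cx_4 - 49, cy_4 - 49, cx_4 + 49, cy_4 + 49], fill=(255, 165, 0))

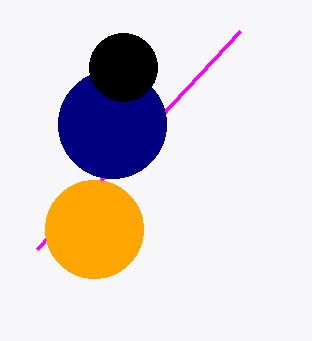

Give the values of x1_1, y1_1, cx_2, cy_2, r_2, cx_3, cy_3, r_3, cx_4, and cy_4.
x1_1 = 37; y1_1 = 249; cx_2 = 112; cy_2 = 124; r_2 = 54; cx_3 = 123; cy_3 = 67; r_3 = 34; cx_4 = 94; cy_4 = 229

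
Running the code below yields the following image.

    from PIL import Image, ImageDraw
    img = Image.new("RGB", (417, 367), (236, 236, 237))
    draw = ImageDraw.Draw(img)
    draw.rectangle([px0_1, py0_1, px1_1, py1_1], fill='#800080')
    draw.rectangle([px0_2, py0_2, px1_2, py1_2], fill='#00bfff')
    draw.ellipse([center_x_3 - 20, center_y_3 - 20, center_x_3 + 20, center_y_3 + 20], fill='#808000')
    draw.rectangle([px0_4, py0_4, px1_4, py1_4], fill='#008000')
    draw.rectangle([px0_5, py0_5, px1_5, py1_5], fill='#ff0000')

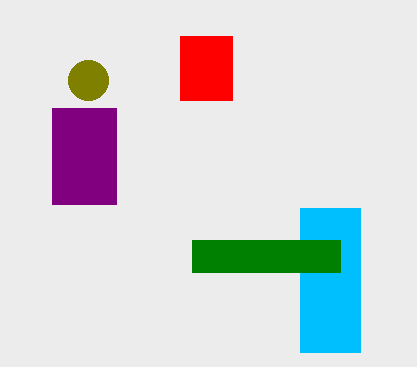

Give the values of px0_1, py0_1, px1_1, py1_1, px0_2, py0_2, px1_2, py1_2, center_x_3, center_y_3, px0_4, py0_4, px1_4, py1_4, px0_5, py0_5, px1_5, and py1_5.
px0_1 = 52; py0_1 = 108; px1_1 = 116; py1_1 = 204; px0_2 = 300; py0_2 = 208; px1_2 = 360; py1_2 = 352; center_x_3 = 88; center_y_3 = 80; px0_4 = 192; py0_4 = 240; px1_4 = 340; py1_4 = 272; px0_5 = 180; py0_5 = 36; px1_5 = 232; py1_5 = 100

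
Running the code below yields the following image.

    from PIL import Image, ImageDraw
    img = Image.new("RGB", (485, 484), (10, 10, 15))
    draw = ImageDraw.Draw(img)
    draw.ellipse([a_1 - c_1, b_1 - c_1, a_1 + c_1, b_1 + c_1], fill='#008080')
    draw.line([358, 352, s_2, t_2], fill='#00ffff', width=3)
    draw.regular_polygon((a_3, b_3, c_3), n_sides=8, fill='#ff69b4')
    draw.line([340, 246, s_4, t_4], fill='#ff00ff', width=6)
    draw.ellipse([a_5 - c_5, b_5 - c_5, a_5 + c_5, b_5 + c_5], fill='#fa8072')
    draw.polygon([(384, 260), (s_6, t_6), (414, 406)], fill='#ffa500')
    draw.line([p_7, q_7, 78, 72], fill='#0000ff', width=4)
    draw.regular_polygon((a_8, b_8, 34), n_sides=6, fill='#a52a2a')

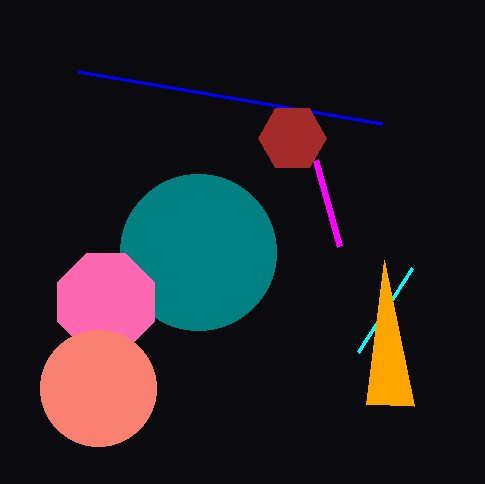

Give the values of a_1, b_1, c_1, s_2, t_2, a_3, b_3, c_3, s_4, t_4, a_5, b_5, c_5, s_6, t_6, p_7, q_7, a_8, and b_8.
a_1 = 198
b_1 = 252
c_1 = 78
s_2 = 412
t_2 = 268
a_3 = 106
b_3 = 302
c_3 = 52
s_4 = 316
t_4 = 160
a_5 = 98
b_5 = 388
c_5 = 58
s_6 = 366
t_6 = 404
p_7 = 382
q_7 = 124
a_8 = 292
b_8 = 138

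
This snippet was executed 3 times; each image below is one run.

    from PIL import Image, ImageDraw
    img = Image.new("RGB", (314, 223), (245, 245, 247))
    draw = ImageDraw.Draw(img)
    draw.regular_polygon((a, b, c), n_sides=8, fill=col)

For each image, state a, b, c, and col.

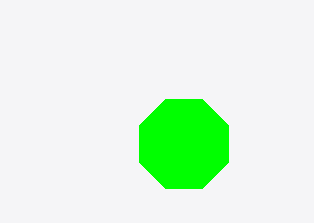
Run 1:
a = 184, b = 144, c = 48, col = 'lime'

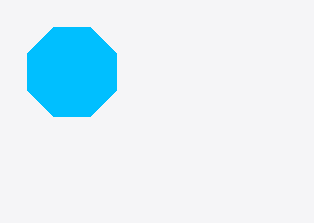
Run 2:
a = 72
b = 72
c = 48
col = 'deepskyblue'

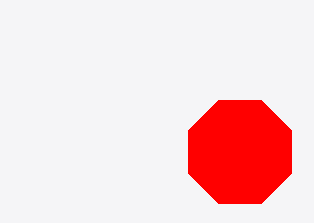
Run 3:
a = 240
b = 152
c = 56
col = 'red'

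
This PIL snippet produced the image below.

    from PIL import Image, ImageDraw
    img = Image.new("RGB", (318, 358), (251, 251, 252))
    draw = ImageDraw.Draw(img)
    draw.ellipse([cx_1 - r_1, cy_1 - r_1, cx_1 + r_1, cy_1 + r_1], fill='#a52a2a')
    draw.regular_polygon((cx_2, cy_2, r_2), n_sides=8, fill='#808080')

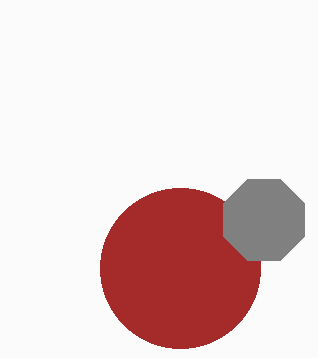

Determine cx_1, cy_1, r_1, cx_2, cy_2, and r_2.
cx_1 = 180; cy_1 = 268; r_1 = 80; cx_2 = 264; cy_2 = 220; r_2 = 44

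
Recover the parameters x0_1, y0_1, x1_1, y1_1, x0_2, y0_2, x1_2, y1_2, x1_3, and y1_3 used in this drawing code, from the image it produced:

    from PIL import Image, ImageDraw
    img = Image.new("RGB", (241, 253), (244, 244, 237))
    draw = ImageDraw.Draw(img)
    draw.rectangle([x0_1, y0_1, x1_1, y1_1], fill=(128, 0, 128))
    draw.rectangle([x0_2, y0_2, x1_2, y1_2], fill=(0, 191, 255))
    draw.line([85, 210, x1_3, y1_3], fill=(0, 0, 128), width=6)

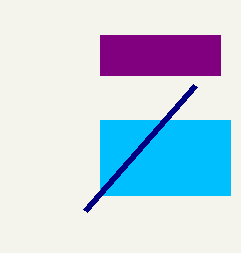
x0_1 = 100; y0_1 = 35; x1_1 = 220; y1_1 = 75; x0_2 = 100; y0_2 = 120; x1_2 = 230; y1_2 = 195; x1_3 = 195; y1_3 = 85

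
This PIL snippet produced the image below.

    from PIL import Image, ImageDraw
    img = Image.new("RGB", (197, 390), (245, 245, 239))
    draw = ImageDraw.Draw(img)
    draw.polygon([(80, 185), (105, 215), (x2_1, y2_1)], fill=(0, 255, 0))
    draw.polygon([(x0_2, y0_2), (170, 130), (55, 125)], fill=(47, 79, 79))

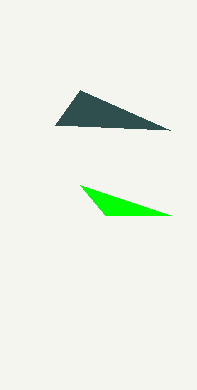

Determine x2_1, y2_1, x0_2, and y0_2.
x2_1 = 170
y2_1 = 215
x0_2 = 80
y0_2 = 90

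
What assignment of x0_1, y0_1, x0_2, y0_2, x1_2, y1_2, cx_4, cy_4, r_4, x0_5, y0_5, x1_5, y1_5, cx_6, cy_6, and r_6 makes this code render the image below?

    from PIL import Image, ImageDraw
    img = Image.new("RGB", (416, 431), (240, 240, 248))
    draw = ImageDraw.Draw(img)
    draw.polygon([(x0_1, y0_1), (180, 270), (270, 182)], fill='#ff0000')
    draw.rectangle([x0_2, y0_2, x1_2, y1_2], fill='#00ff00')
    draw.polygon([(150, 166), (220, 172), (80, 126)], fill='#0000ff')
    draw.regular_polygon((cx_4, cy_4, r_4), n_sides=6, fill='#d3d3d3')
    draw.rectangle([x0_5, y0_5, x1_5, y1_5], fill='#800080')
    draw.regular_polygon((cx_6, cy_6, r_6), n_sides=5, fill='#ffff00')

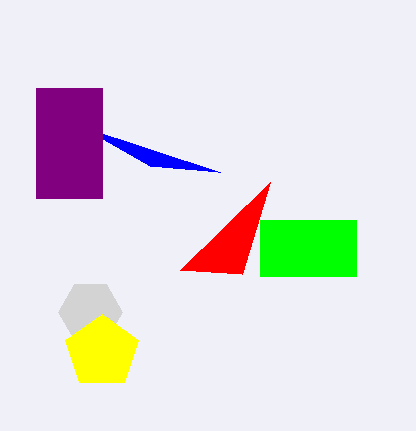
x0_1 = 242; y0_1 = 274; x0_2 = 260; y0_2 = 220; x1_2 = 356; y1_2 = 276; cx_4 = 90; cy_4 = 312; r_4 = 32; x0_5 = 36; y0_5 = 88; x1_5 = 102; y1_5 = 198; cx_6 = 102; cy_6 = 352; r_6 = 38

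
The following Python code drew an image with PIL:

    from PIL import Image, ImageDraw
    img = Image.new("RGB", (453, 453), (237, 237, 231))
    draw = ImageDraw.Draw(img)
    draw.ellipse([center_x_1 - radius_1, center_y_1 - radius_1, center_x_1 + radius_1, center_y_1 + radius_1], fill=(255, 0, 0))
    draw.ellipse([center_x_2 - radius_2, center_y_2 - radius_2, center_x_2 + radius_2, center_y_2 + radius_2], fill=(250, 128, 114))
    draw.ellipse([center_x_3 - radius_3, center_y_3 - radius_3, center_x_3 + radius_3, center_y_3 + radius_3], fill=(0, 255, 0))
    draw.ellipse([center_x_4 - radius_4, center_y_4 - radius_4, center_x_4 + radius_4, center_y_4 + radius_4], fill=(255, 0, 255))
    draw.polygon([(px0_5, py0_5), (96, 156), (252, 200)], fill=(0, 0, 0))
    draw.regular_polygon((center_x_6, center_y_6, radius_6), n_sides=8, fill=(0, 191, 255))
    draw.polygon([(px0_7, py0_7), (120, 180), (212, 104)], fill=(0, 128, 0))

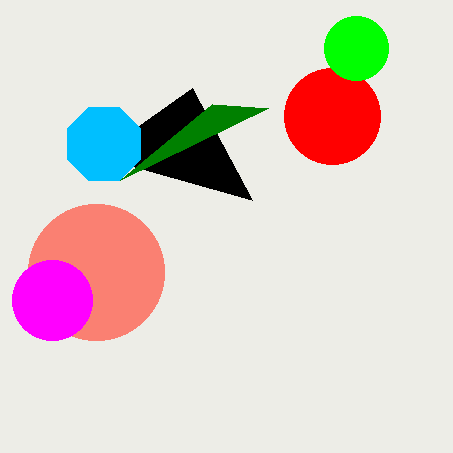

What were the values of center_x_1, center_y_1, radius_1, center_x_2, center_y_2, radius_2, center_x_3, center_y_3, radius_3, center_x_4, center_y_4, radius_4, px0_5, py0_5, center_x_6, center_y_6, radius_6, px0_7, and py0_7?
center_x_1 = 332
center_y_1 = 116
radius_1 = 48
center_x_2 = 96
center_y_2 = 272
radius_2 = 68
center_x_3 = 356
center_y_3 = 48
radius_3 = 32
center_x_4 = 52
center_y_4 = 300
radius_4 = 40
px0_5 = 192
py0_5 = 88
center_x_6 = 104
center_y_6 = 144
radius_6 = 40
px0_7 = 268
py0_7 = 108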